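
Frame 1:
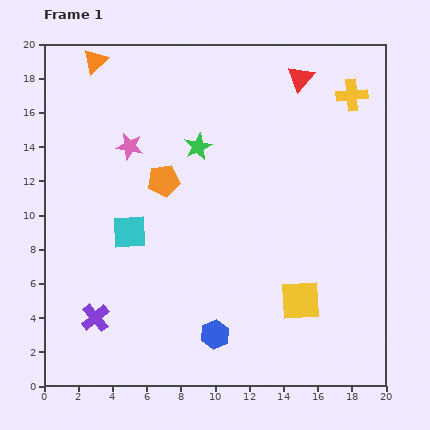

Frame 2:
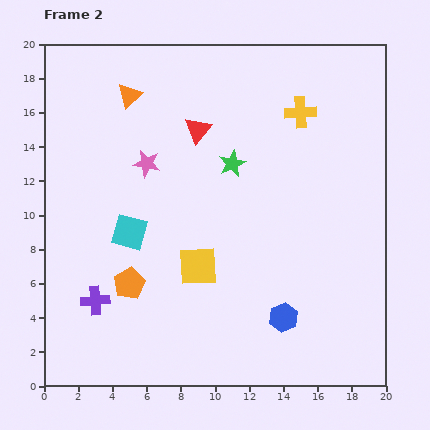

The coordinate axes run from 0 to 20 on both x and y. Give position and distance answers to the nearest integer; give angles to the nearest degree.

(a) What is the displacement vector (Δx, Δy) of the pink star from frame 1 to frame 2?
(1, -1)

The pink star was at (5, 14) in frame 1 and (6, 13) in frame 2.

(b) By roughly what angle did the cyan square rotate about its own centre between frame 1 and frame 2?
19° clockwise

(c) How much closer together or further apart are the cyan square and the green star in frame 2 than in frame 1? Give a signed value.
+1

Distance in frame 1: 6. Distance in frame 2: 7.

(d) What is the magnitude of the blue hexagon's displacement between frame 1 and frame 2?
4

The blue hexagon moved from (10, 3) to (14, 4), a distance of √(4² + 1²) ≈ 4.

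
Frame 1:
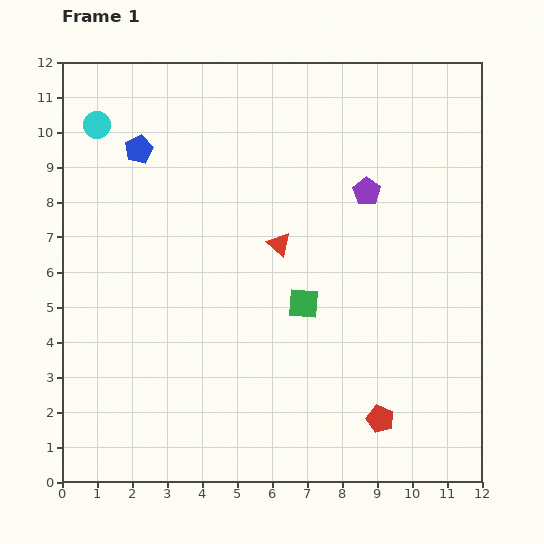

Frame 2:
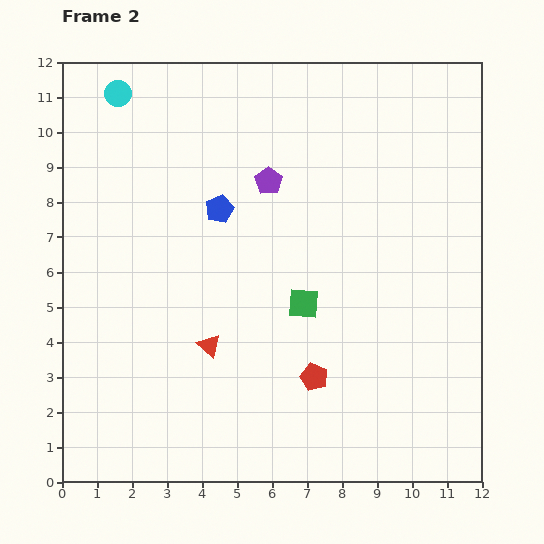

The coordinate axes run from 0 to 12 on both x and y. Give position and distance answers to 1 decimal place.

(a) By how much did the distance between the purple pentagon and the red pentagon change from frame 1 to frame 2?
-0.8

Distance in frame 1: 6.5. Distance in frame 2: 5.7.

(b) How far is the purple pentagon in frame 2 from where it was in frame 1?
2.8

The purple pentagon moved from (8.7, 8.3) to (5.9, 8.6), a distance of √(2.8² + 0.3²) ≈ 2.8.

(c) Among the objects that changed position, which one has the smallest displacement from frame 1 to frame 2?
the cyan circle

(moved 1.1)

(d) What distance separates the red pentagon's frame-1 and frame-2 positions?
2.2

The red pentagon moved from (9.1, 1.8) to (7.2, 3.0), a distance of √(1.9² + 1.2²) ≈ 2.2.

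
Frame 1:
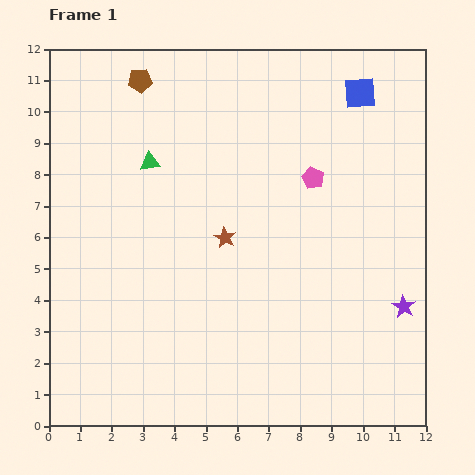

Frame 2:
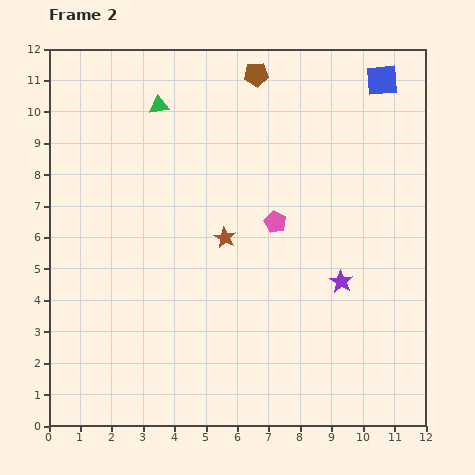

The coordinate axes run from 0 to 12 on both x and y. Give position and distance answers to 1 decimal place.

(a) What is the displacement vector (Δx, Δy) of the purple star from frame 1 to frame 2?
(-2.0, 0.8)

The purple star was at (11.3, 3.8) in frame 1 and (9.3, 4.6) in frame 2.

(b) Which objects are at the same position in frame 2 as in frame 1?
the brown star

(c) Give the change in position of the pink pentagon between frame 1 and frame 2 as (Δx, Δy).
(-1.2, -1.4)

The pink pentagon was at (8.4, 7.9) in frame 1 and (7.2, 6.5) in frame 2.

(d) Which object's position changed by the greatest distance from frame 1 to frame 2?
the brown pentagon

(moved 3.7; next 2.2)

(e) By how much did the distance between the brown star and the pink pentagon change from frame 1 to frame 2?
-1.7

Distance in frame 1: 3.4. Distance in frame 2: 1.7.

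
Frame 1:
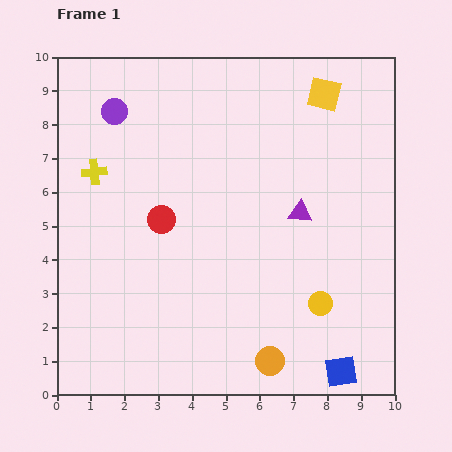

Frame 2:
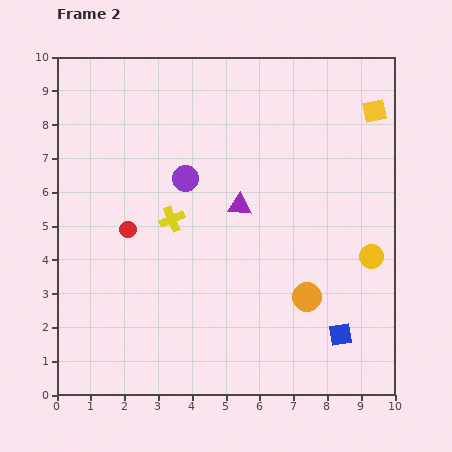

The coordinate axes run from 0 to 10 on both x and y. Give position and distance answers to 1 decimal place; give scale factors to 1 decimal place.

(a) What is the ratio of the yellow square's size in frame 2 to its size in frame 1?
0.7×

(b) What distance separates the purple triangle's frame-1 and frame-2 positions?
1.8

The purple triangle moved from (7.2, 5.4) to (5.4, 5.6), a distance of √(1.8² + 0.2²) ≈ 1.8.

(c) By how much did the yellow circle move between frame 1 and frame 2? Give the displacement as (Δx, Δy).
(1.5, 1.4)

The yellow circle was at (7.8, 2.7) in frame 1 and (9.3, 4.1) in frame 2.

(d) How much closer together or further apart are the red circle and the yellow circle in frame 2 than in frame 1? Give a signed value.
+1.9

Distance in frame 1: 5.3. Distance in frame 2: 7.2.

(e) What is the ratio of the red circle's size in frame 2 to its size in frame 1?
0.6×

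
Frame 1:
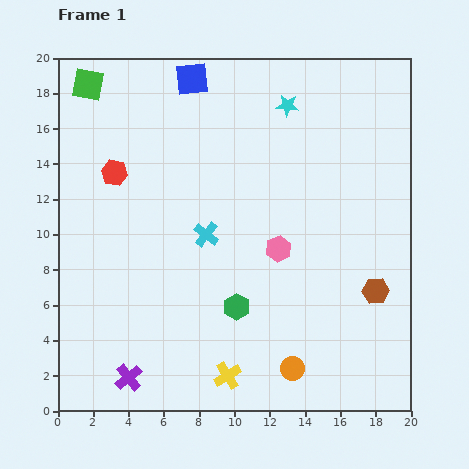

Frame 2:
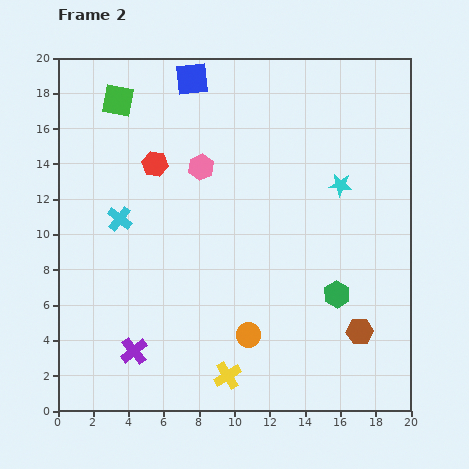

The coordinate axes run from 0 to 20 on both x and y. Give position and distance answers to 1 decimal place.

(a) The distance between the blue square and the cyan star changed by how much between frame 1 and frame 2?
+4.7

Distance in frame 1: 5.6. Distance in frame 2: 10.3.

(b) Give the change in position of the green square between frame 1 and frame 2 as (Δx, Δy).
(1.7, -0.9)

The green square was at (1.7, 18.5) in frame 1 and (3.4, 17.6) in frame 2.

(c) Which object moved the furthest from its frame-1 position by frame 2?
the pink hexagon

(moved 6.4; next 5.7)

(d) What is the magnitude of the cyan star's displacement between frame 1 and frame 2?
5.4

The cyan star moved from (13.0, 17.3) to (16.0, 12.8), a distance of √(3.0² + 4.5²) ≈ 5.4.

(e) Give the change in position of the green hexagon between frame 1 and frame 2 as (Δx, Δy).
(5.7, 0.7)

The green hexagon was at (10.1, 5.9) in frame 1 and (15.8, 6.6) in frame 2.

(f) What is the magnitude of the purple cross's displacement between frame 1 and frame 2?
1.5

The purple cross moved from (4.0, 1.9) to (4.3, 3.4), a distance of √(0.3² + 1.5²) ≈ 1.5.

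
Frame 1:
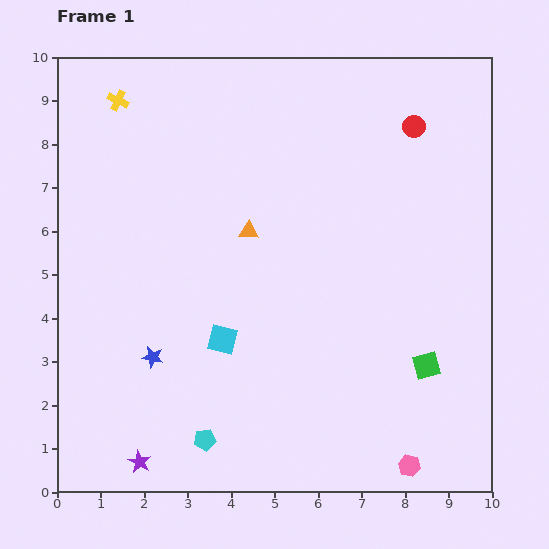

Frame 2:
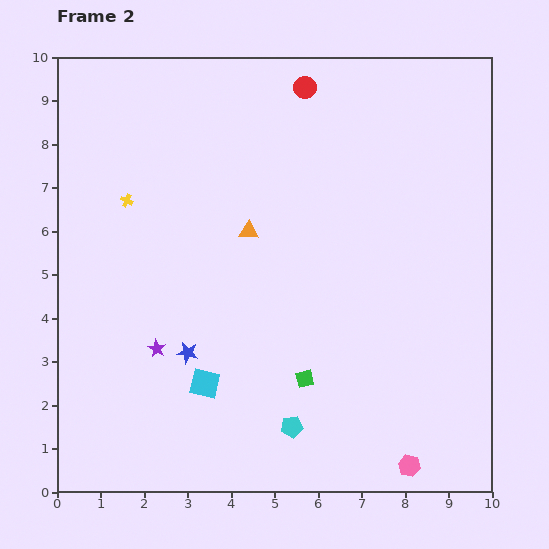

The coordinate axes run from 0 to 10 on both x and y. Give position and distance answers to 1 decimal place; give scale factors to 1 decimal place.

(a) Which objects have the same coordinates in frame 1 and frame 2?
the pink hexagon, the orange triangle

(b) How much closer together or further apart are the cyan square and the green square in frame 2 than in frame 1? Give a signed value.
-2.4

Distance in frame 1: 4.7. Distance in frame 2: 2.3.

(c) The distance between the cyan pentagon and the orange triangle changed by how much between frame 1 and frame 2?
-0.3

Distance in frame 1: 4.9. Distance in frame 2: 4.6.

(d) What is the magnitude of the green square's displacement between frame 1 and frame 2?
2.8

The green square moved from (8.5, 2.9) to (5.7, 2.6), a distance of √(2.8² + 0.3²) ≈ 2.8.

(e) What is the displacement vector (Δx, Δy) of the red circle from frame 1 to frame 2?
(-2.5, 0.9)

The red circle was at (8.2, 8.4) in frame 1 and (5.7, 9.3) in frame 2.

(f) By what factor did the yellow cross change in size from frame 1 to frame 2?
0.6×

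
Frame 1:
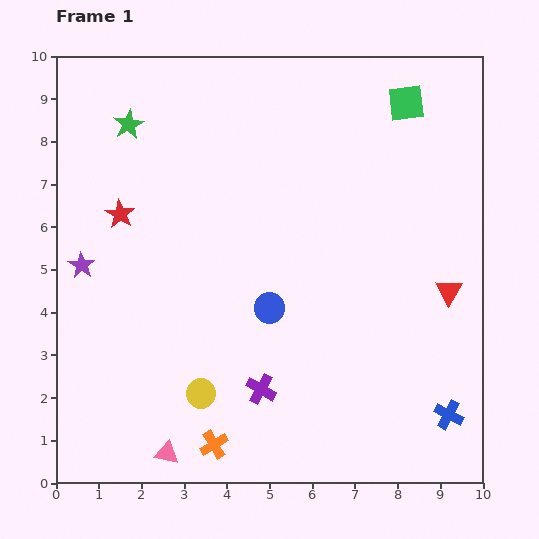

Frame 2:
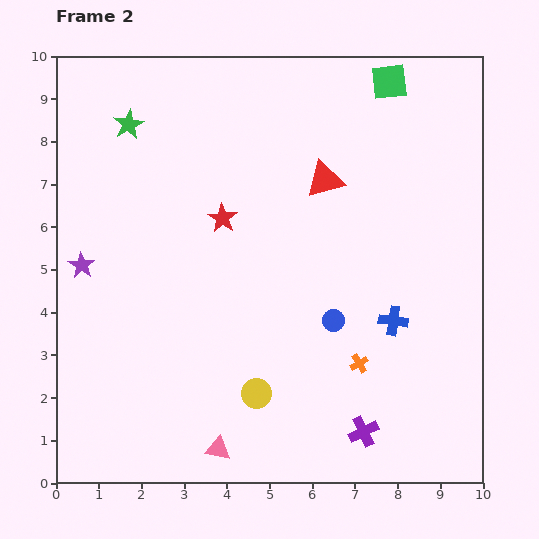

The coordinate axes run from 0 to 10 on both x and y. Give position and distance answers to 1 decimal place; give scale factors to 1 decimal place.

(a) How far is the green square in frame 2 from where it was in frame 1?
0.6

The green square moved from (8.2, 8.9) to (7.8, 9.4), a distance of √(0.4² + 0.5²) ≈ 0.6.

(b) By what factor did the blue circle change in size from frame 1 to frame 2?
0.7×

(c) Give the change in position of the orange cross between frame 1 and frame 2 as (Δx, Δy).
(3.4, 1.9)

The orange cross was at (3.7, 0.9) in frame 1 and (7.1, 2.8) in frame 2.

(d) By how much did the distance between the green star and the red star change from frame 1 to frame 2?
+1.0

Distance in frame 1: 2.1. Distance in frame 2: 3.1.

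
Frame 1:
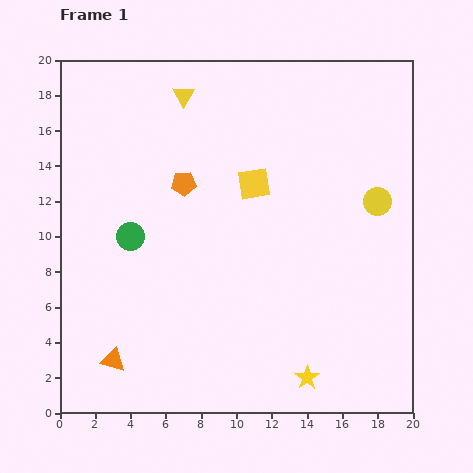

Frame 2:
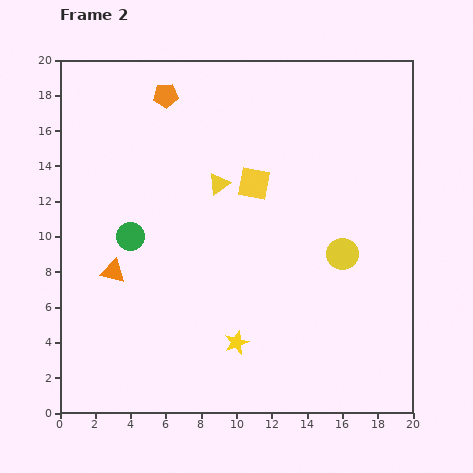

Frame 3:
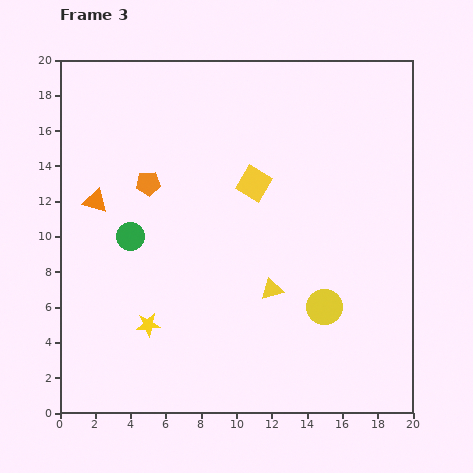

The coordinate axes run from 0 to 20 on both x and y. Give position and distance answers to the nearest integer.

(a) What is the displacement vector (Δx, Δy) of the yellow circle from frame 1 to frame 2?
(-2, -3)

The yellow circle was at (18, 12) in frame 1 and (16, 9) in frame 2.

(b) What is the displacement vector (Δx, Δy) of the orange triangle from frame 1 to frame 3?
(-1, 9)

The orange triangle was at (3, 3) in frame 1 and (2, 12) in frame 3.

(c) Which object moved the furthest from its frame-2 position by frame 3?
the yellow triangle

(moved 7; next 5)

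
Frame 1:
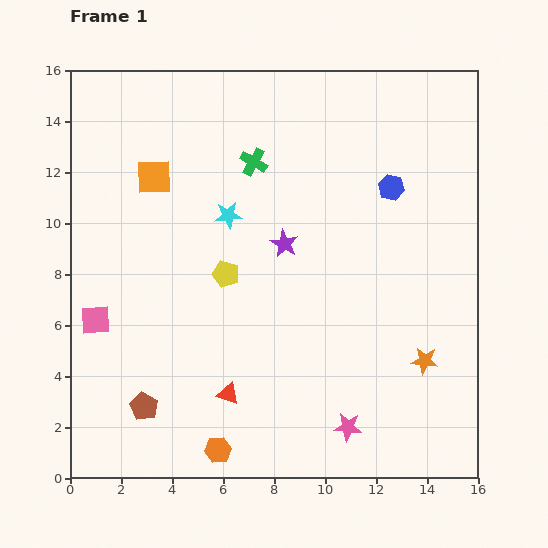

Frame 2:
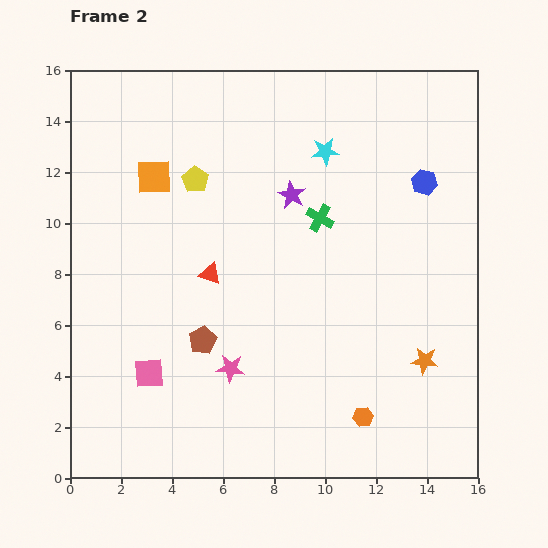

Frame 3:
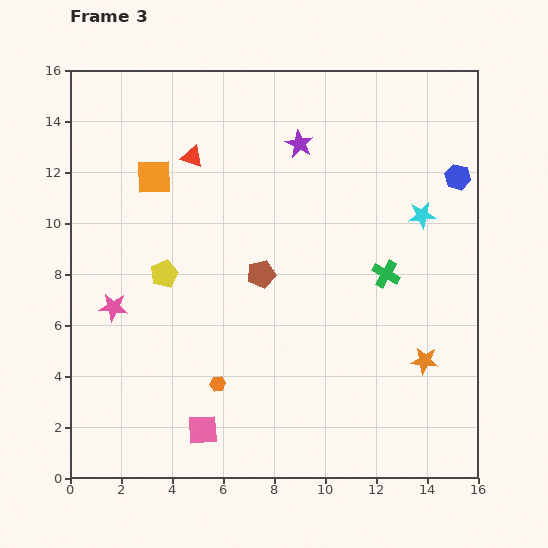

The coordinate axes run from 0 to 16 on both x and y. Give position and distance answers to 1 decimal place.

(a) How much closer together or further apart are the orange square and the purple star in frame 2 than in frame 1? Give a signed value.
-0.3

Distance in frame 1: 5.7. Distance in frame 2: 5.4.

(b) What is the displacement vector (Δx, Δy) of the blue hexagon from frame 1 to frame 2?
(1.3, 0.2)

The blue hexagon was at (12.6, 11.4) in frame 1 and (13.9, 11.6) in frame 2.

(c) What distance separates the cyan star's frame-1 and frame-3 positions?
7.6

The cyan star moved from (6.2, 10.3) to (13.8, 10.3), a distance of √(7.6² + 0.0²) ≈ 7.6.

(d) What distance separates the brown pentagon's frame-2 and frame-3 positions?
3.5

The brown pentagon moved from (5.2, 5.4) to (7.5, 8.0), a distance of √(2.3² + 2.6²) ≈ 3.5.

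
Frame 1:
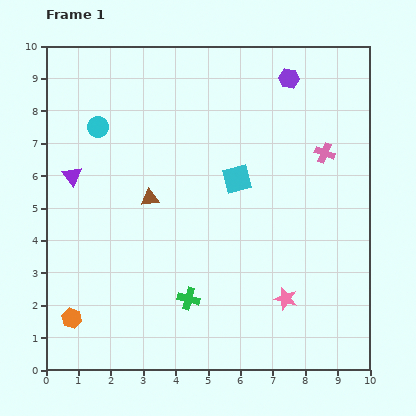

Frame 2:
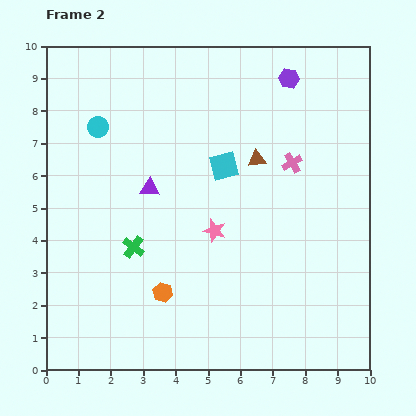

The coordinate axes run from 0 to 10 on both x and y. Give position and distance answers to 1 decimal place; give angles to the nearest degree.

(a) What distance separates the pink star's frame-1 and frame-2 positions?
3.0

The pink star moved from (7.4, 2.2) to (5.2, 4.3), a distance of √(2.2² + 2.1²) ≈ 3.0.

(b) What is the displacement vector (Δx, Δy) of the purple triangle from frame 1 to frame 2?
(2.4, -0.4)

The purple triangle was at (0.8, 6.0) in frame 1 and (3.2, 5.6) in frame 2.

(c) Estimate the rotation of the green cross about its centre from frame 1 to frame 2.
22° clockwise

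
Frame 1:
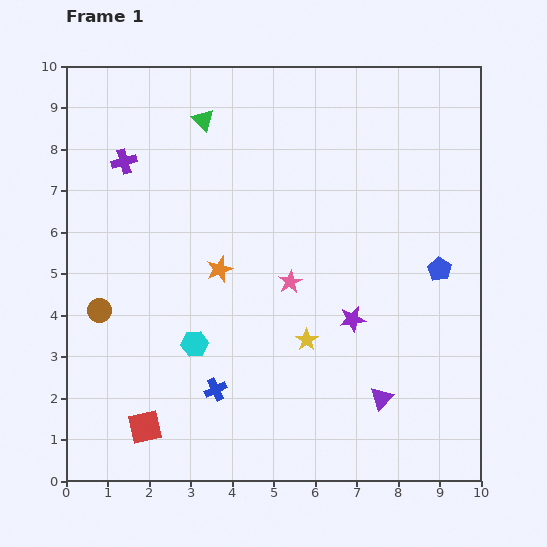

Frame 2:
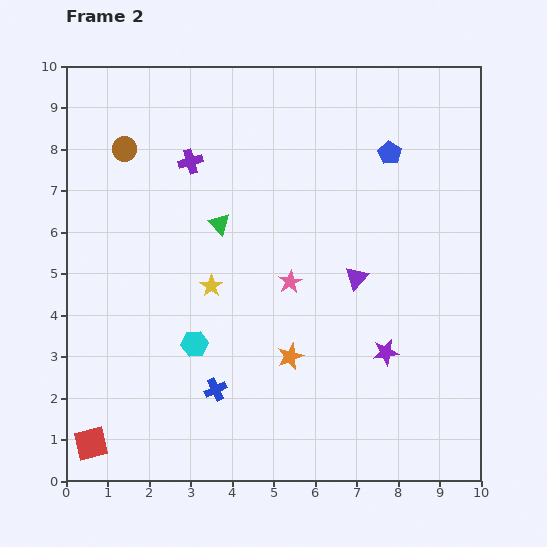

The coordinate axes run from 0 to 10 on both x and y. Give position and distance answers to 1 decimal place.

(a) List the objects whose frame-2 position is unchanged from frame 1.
the cyan hexagon, the pink star, the blue cross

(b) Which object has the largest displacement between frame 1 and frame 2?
the brown circle

(moved 3.9; next 3.0)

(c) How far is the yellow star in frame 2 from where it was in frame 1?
2.6

The yellow star moved from (5.8, 3.4) to (3.5, 4.7), a distance of √(2.3² + 1.3²) ≈ 2.6.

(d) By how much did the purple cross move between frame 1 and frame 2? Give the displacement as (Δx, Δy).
(1.6, 0.0)

The purple cross was at (1.4, 7.7) in frame 1 and (3.0, 7.7) in frame 2.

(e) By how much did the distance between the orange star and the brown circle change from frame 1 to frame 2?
+3.3

Distance in frame 1: 3.1. Distance in frame 2: 6.4.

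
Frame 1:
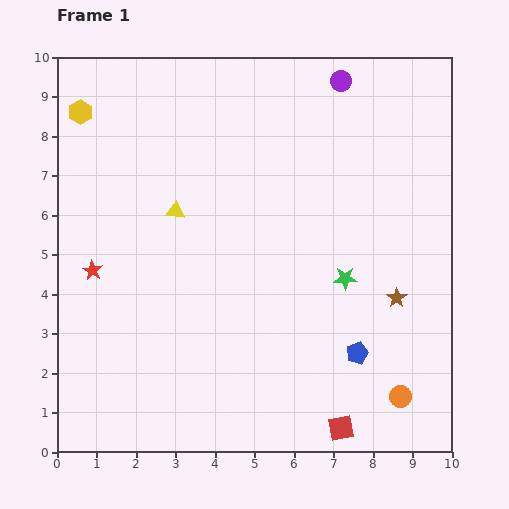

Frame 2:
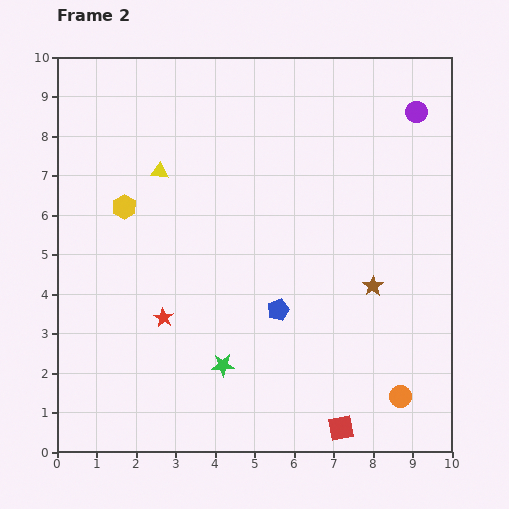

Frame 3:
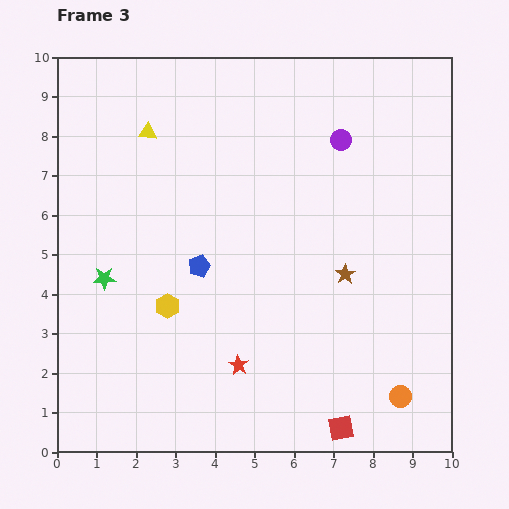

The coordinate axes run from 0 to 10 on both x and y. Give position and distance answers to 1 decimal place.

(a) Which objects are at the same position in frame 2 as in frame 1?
the orange circle, the red square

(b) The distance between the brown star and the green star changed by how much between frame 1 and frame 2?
+2.9

Distance in frame 1: 1.4. Distance in frame 2: 4.3.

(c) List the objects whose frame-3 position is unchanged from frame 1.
the orange circle, the red square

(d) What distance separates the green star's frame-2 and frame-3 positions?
3.7

The green star moved from (4.2, 2.2) to (1.2, 4.4), a distance of √(3.0² + 2.2²) ≈ 3.7.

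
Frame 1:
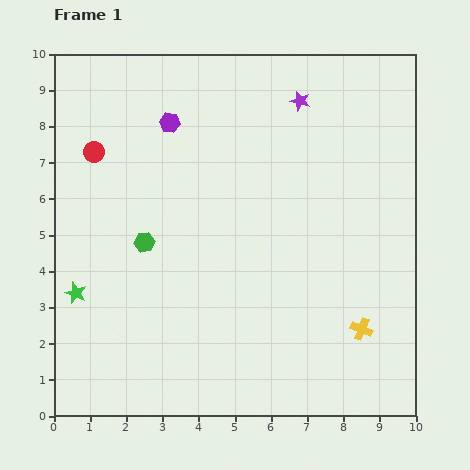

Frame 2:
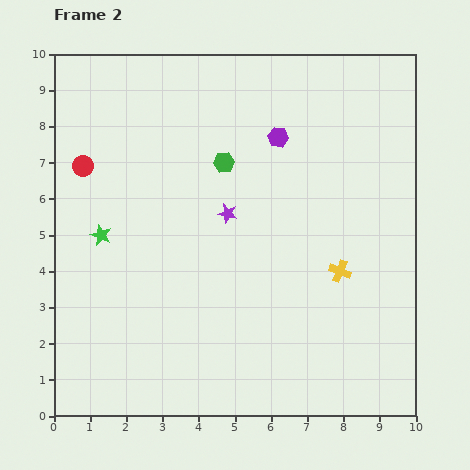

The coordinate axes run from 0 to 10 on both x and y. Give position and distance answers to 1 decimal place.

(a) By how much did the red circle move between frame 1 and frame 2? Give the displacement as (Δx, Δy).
(-0.3, -0.4)

The red circle was at (1.1, 7.3) in frame 1 and (0.8, 6.9) in frame 2.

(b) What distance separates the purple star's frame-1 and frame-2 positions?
3.7

The purple star moved from (6.8, 8.7) to (4.8, 5.6), a distance of √(2.0² + 3.1²) ≈ 3.7.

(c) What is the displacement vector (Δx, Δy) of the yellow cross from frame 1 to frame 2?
(-0.6, 1.6)

The yellow cross was at (8.5, 2.4) in frame 1 and (7.9, 4.0) in frame 2.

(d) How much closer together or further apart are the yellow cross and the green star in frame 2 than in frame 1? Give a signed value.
-1.3

Distance in frame 1: 8.0. Distance in frame 2: 6.7.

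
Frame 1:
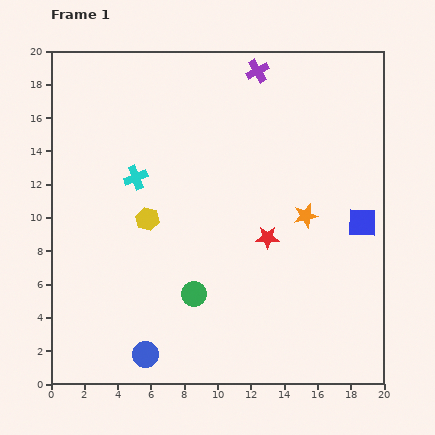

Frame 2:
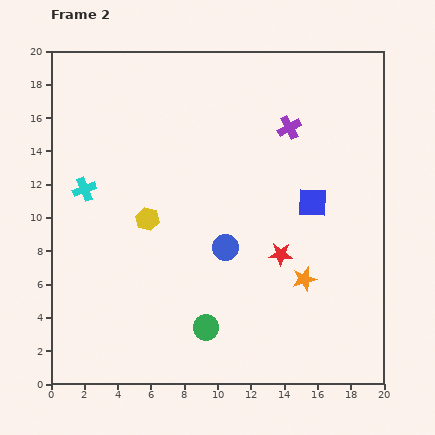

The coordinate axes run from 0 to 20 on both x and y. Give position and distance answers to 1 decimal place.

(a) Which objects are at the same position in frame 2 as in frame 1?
the yellow hexagon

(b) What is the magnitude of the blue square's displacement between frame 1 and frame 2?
3.2

The blue square moved from (18.7, 9.7) to (15.7, 10.9), a distance of √(3.0² + 1.2²) ≈ 3.2.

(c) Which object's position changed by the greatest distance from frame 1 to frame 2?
the blue circle

(moved 8.0; next 3.9)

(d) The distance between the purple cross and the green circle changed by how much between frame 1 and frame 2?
-0.9

Distance in frame 1: 13.9. Distance in frame 2: 13.0.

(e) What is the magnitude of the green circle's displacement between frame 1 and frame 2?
2.1

The green circle moved from (8.6, 5.4) to (9.3, 3.4), a distance of √(0.7² + 2.0²) ≈ 2.1.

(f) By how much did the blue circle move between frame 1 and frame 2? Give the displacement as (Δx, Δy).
(4.8, 6.4)

The blue circle was at (5.7, 1.8) in frame 1 and (10.5, 8.2) in frame 2.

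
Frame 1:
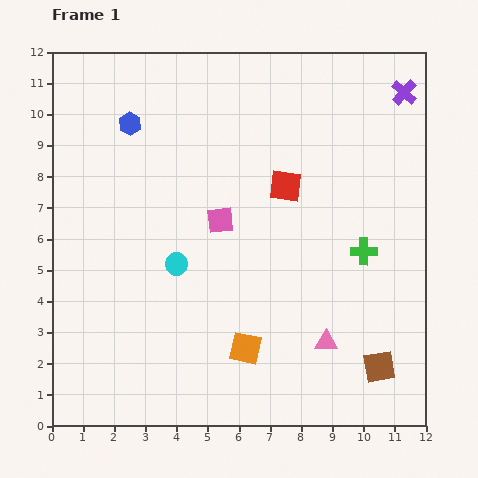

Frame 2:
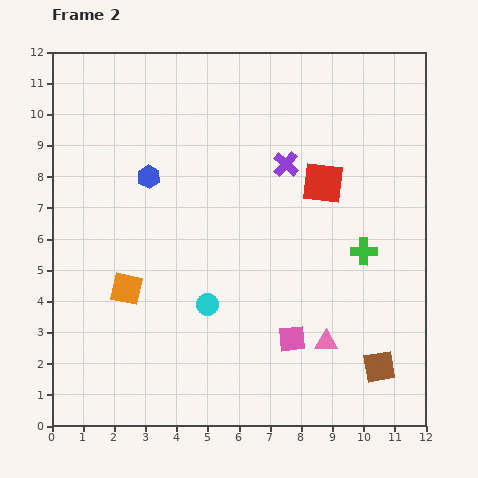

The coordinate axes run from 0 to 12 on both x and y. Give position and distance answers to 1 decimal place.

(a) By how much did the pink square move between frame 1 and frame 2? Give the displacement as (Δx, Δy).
(2.3, -3.8)

The pink square was at (5.4, 6.6) in frame 1 and (7.7, 2.8) in frame 2.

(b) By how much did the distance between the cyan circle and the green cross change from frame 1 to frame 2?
-0.7

Distance in frame 1: 6.0. Distance in frame 2: 5.3.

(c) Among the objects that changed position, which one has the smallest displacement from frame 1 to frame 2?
the red square

(moved 1.2)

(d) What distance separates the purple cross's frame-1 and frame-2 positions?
4.4

The purple cross moved from (11.3, 10.7) to (7.5, 8.4), a distance of √(3.8² + 2.3²) ≈ 4.4.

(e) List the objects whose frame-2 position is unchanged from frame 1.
the brown square, the green cross, the pink triangle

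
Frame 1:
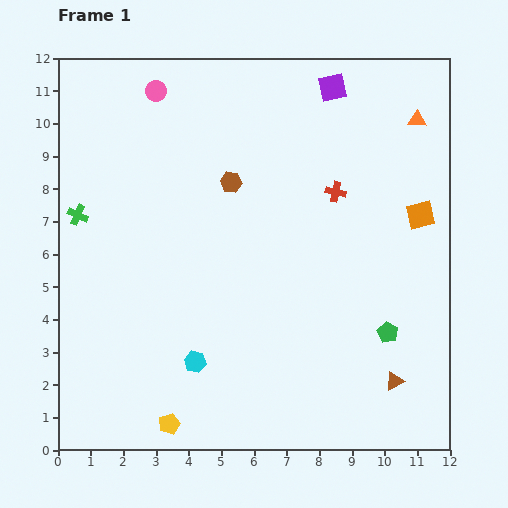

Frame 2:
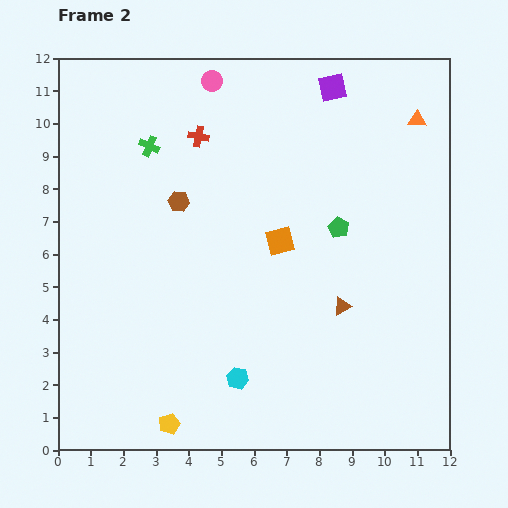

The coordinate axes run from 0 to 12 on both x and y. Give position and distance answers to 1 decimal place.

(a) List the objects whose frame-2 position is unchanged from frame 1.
the orange triangle, the purple square, the yellow pentagon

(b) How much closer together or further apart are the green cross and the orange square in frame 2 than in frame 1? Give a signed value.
-5.6

Distance in frame 1: 10.5. Distance in frame 2: 4.9.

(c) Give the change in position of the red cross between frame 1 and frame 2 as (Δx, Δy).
(-4.2, 1.7)

The red cross was at (8.5, 7.9) in frame 1 and (4.3, 9.6) in frame 2.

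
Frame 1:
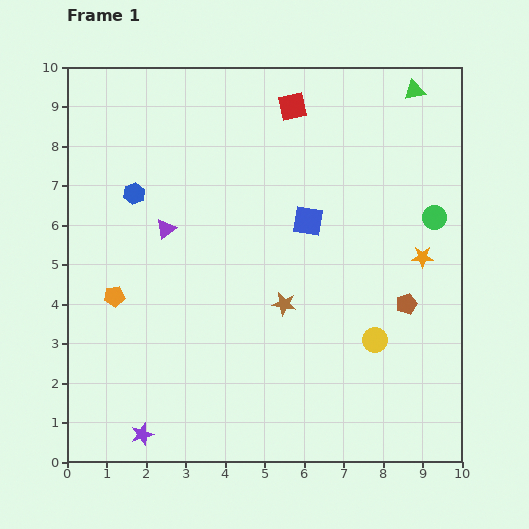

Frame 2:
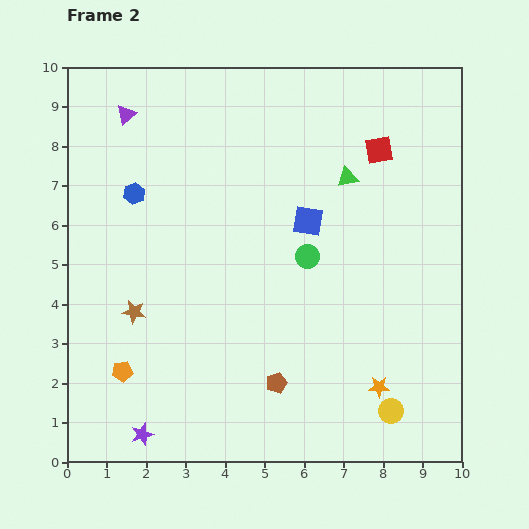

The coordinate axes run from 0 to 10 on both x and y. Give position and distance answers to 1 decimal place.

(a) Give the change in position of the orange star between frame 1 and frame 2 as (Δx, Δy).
(-1.1, -3.3)

The orange star was at (9.0, 5.2) in frame 1 and (7.9, 1.9) in frame 2.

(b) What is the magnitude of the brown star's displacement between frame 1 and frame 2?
3.8

The brown star moved from (5.5, 4.0) to (1.7, 3.8), a distance of √(3.8² + 0.2²) ≈ 3.8.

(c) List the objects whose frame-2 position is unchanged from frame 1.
the blue square, the blue hexagon, the purple star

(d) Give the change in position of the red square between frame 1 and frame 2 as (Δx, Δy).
(2.2, -1.1)

The red square was at (5.7, 9.0) in frame 1 and (7.9, 7.9) in frame 2.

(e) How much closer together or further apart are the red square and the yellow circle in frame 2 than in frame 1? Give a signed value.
+0.3

Distance in frame 1: 6.3. Distance in frame 2: 6.6.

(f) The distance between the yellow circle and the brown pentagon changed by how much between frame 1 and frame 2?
+1.8

Distance in frame 1: 1.2. Distance in frame 2: 3.0.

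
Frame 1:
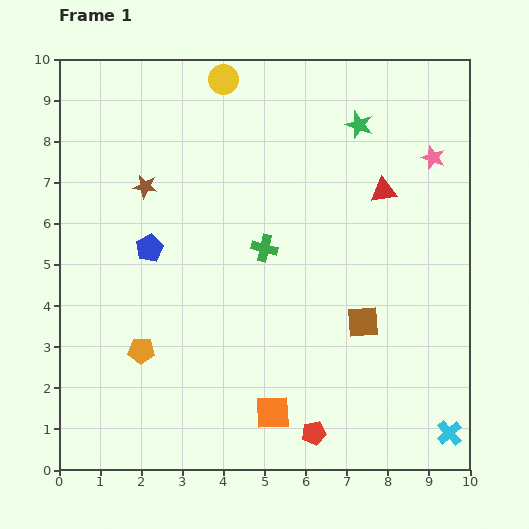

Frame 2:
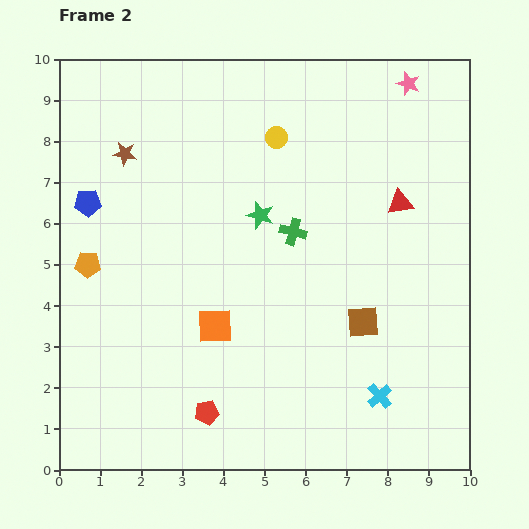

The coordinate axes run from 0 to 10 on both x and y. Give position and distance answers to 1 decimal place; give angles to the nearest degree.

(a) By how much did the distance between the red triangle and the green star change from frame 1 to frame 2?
+1.7

Distance in frame 1: 1.7. Distance in frame 2: 3.4.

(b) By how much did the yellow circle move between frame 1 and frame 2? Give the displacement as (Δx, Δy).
(1.3, -1.4)

The yellow circle was at (4.0, 9.5) in frame 1 and (5.3, 8.1) in frame 2.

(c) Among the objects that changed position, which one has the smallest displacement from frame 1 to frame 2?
the red triangle

(moved 0.5)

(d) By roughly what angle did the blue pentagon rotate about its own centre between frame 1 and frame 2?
24° clockwise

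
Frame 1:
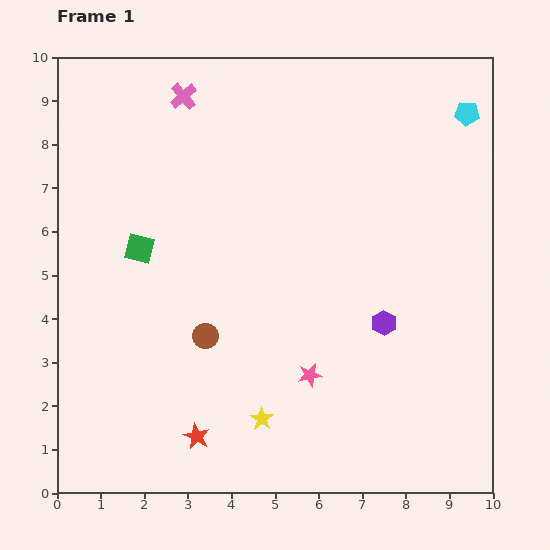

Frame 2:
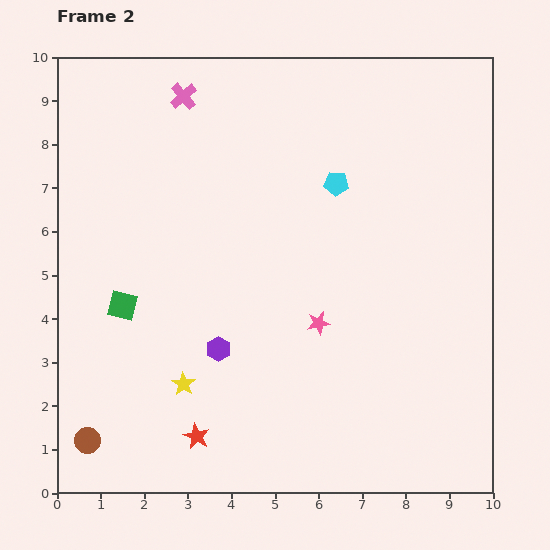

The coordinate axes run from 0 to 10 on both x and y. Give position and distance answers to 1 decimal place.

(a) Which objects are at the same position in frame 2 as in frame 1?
the pink cross, the red star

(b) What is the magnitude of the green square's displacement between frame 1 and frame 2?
1.4

The green square moved from (1.9, 5.6) to (1.5, 4.3), a distance of √(0.4² + 1.3²) ≈ 1.4.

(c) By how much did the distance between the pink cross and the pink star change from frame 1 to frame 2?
-0.9

Distance in frame 1: 7.0. Distance in frame 2: 6.1.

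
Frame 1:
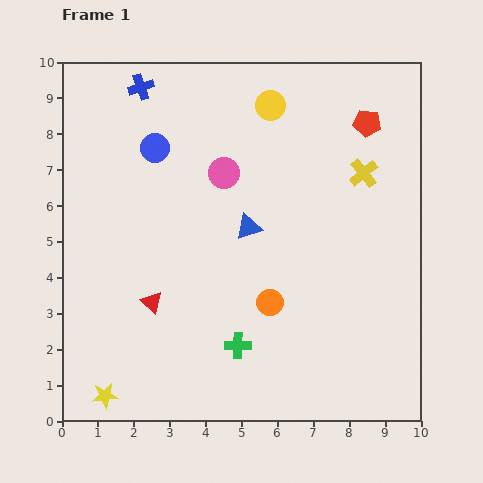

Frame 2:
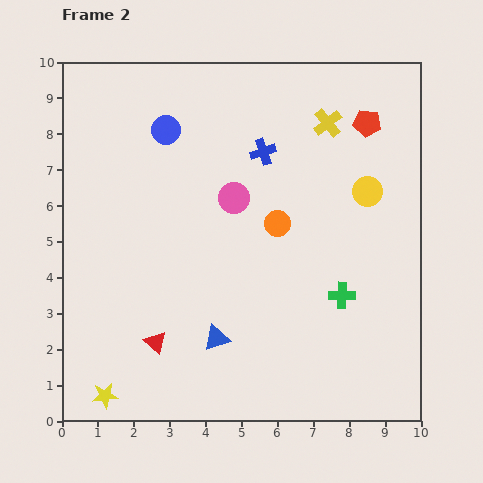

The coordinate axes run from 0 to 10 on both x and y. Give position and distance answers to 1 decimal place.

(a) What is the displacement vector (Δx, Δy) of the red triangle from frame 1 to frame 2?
(0.1, -1.1)

The red triangle was at (2.5, 3.3) in frame 1 and (2.6, 2.2) in frame 2.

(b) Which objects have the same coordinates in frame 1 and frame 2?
the yellow star, the red pentagon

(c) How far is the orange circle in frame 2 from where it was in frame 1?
2.2

The orange circle moved from (5.8, 3.3) to (6.0, 5.5), a distance of √(0.2² + 2.2²) ≈ 2.2.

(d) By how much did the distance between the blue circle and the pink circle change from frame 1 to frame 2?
+0.7

Distance in frame 1: 2.0. Distance in frame 2: 2.7.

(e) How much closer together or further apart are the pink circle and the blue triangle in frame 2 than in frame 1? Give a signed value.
+2.2

Distance in frame 1: 1.7. Distance in frame 2: 3.9.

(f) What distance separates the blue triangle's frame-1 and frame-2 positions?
3.2

The blue triangle moved from (5.2, 5.4) to (4.3, 2.3), a distance of √(0.9² + 3.1²) ≈ 3.2.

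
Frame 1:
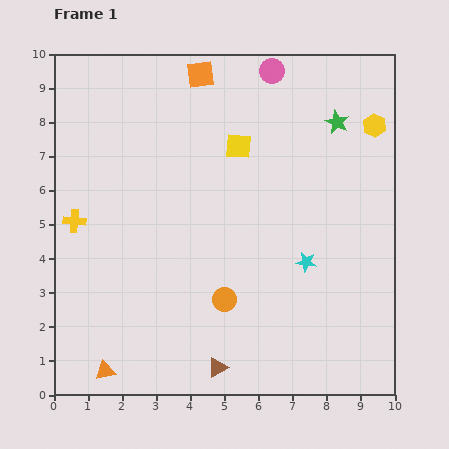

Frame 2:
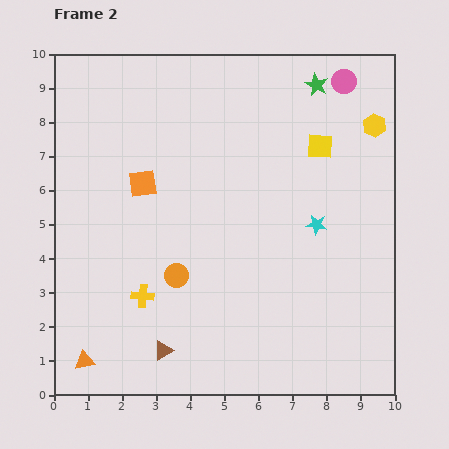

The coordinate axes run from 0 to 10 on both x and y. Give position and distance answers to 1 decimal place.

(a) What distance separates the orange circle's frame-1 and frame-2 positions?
1.6

The orange circle moved from (5.0, 2.8) to (3.6, 3.5), a distance of √(1.4² + 0.7²) ≈ 1.6.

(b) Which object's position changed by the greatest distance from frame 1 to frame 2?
the orange square

(moved 3.6; next 3.0)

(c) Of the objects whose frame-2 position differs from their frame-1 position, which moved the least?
the orange triangle

(moved 0.7)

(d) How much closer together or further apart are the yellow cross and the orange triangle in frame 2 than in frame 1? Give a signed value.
-2.0

Distance in frame 1: 4.5. Distance in frame 2: 2.5.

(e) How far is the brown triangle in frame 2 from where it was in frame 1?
1.7

The brown triangle moved from (4.8, 0.8) to (3.2, 1.3), a distance of √(1.6² + 0.5²) ≈ 1.7.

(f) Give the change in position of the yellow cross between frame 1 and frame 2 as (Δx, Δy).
(2.0, -2.2)

The yellow cross was at (0.6, 5.1) in frame 1 and (2.6, 2.9) in frame 2.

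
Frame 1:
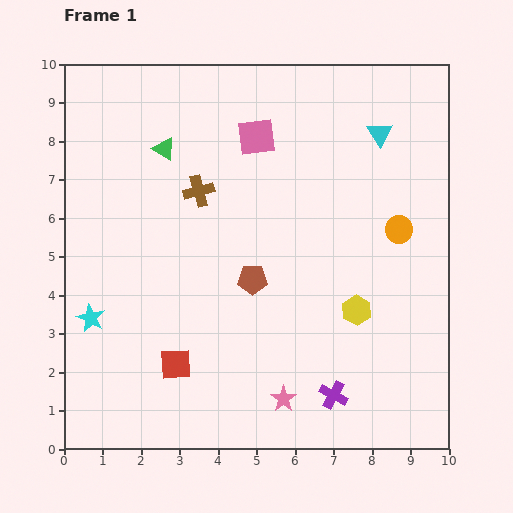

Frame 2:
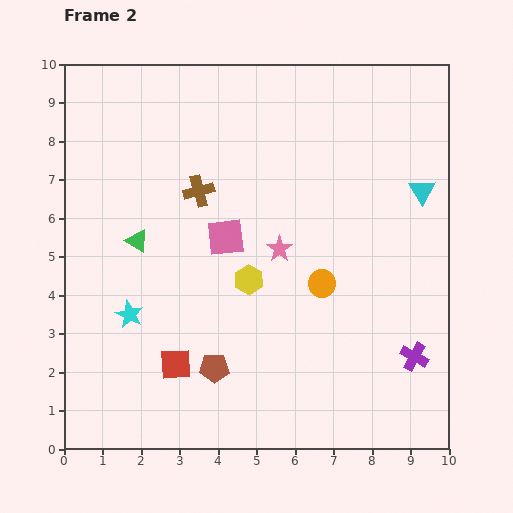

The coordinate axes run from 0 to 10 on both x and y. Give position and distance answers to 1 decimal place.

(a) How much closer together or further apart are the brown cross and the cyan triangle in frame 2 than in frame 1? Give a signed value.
+0.9

Distance in frame 1: 4.9. Distance in frame 2: 5.8.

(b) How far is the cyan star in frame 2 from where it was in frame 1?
1.0

The cyan star moved from (0.7, 3.4) to (1.7, 3.5), a distance of √(1.0² + 0.1²) ≈ 1.0.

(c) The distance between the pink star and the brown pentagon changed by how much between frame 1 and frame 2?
+0.3

Distance in frame 1: 3.2. Distance in frame 2: 3.5.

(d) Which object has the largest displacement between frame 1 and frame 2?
the pink star

(moved 3.9; next 2.9)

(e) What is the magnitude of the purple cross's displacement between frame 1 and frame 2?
2.3

The purple cross moved from (7.0, 1.4) to (9.1, 2.4), a distance of √(2.1² + 1.0²) ≈ 2.3.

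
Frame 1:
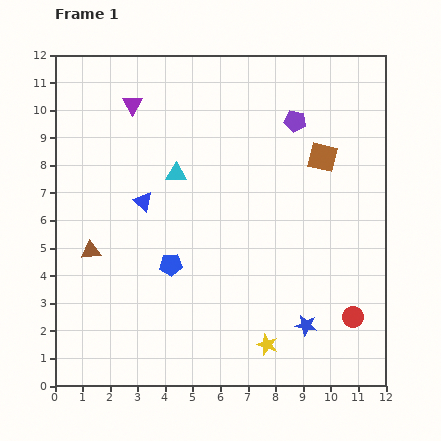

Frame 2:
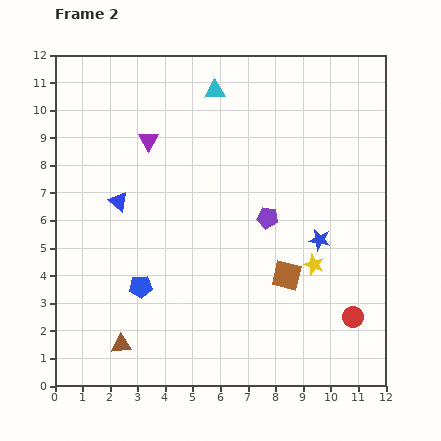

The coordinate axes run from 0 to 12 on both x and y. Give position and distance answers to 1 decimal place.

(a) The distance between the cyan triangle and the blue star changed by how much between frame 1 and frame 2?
-0.6

Distance in frame 1: 7.2. Distance in frame 2: 6.6.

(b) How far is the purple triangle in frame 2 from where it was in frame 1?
1.4

The purple triangle moved from (2.8, 10.2) to (3.4, 8.9), a distance of √(0.6² + 1.3²) ≈ 1.4.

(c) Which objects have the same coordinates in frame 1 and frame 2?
the red circle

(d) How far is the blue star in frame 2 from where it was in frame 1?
3.1

The blue star moved from (9.1, 2.2) to (9.6, 5.3), a distance of √(0.5² + 3.1²) ≈ 3.1.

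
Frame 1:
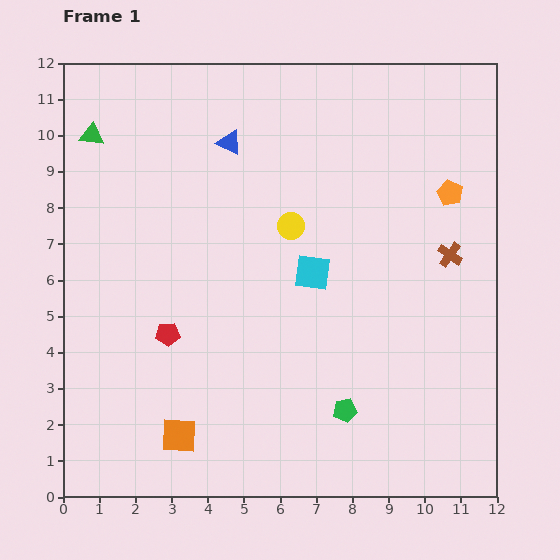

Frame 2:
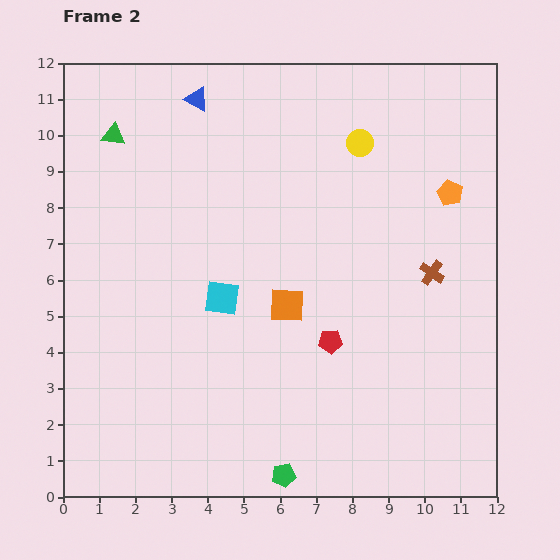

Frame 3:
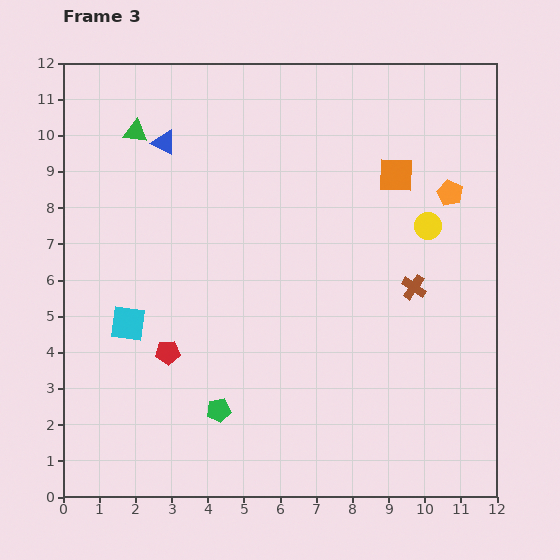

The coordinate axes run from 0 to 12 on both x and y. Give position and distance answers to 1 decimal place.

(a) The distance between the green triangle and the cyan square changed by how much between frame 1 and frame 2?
-1.8

Distance in frame 1: 7.2. Distance in frame 2: 5.4.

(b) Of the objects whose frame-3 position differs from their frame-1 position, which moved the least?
the red pentagon

(moved 0.5)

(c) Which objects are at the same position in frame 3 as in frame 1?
the orange pentagon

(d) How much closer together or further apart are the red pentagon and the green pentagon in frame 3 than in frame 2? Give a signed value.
-1.8

Distance in frame 2: 3.9. Distance in frame 3: 2.1.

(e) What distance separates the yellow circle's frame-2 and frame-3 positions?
3.0

The yellow circle moved from (8.2, 9.8) to (10.1, 7.5), a distance of √(1.9² + 2.3²) ≈ 3.0.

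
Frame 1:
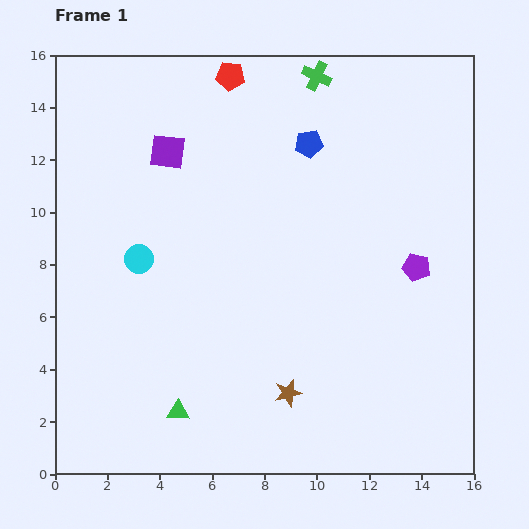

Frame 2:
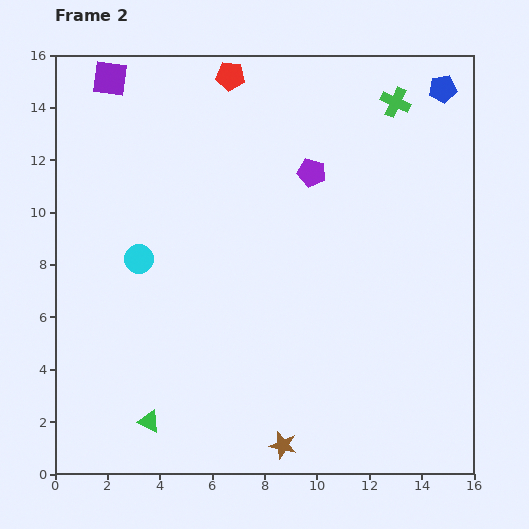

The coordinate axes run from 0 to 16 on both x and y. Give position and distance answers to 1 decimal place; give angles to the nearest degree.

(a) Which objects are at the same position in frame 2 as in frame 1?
the cyan circle, the red pentagon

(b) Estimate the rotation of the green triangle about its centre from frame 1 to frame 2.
24° clockwise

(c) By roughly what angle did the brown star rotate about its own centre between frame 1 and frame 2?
27° clockwise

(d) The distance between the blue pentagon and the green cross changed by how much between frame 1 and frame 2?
-0.7

Distance in frame 1: 2.6. Distance in frame 2: 1.9.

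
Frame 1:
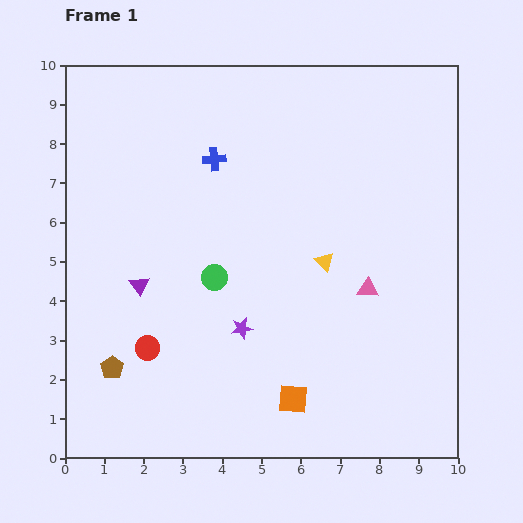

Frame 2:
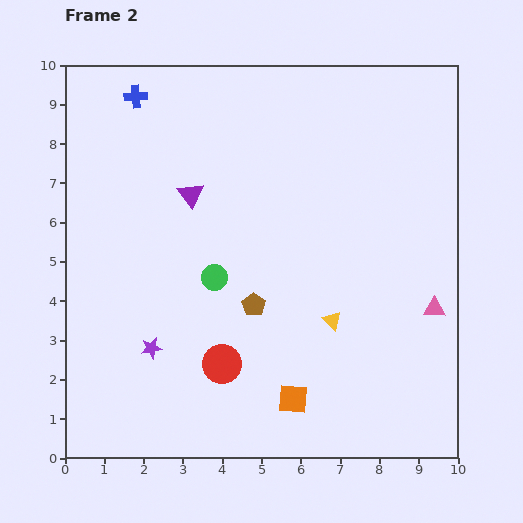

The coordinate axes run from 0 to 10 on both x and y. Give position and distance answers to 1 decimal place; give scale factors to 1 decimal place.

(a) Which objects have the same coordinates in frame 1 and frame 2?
the green circle, the orange square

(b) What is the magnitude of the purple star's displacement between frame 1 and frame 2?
2.4

The purple star moved from (4.5, 3.3) to (2.2, 2.8), a distance of √(2.3² + 0.5²) ≈ 2.4.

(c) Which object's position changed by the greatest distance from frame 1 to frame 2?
the brown pentagon

(moved 3.9; next 2.6)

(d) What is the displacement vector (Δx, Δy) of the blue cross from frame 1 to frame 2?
(-2.0, 1.6)

The blue cross was at (3.8, 7.6) in frame 1 and (1.8, 9.2) in frame 2.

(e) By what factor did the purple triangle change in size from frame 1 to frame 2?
1.3×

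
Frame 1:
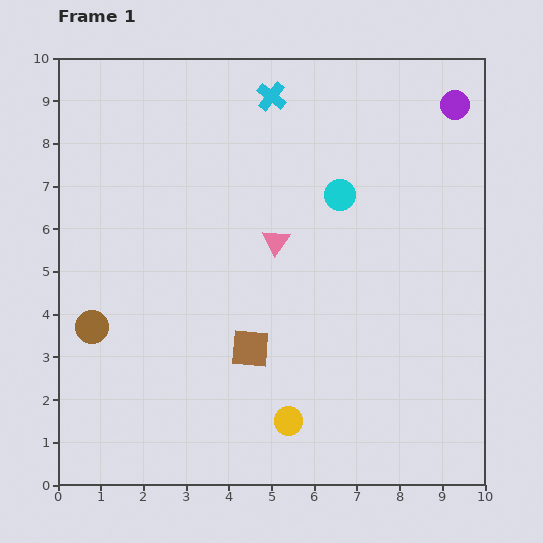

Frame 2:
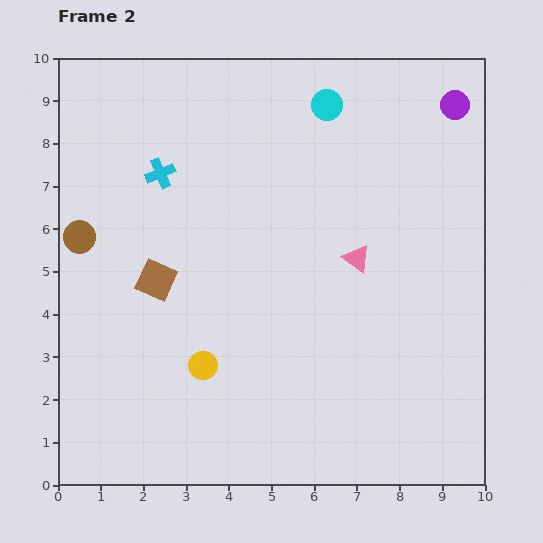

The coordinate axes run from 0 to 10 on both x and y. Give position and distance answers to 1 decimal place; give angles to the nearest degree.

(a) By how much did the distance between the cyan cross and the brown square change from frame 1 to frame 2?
-3.4

Distance in frame 1: 5.9. Distance in frame 2: 2.5.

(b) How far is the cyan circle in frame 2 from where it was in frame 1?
2.1

The cyan circle moved from (6.6, 6.8) to (6.3, 8.9), a distance of √(0.3² + 2.1²) ≈ 2.1.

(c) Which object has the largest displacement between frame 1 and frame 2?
the cyan cross

(moved 3.2; next 2.7)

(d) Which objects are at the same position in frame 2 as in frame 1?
the purple circle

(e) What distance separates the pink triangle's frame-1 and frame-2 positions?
1.9

The pink triangle moved from (5.1, 5.7) to (7.0, 5.3), a distance of √(1.9² + 0.4²) ≈ 1.9.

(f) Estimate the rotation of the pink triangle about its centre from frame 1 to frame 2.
27° counter-clockwise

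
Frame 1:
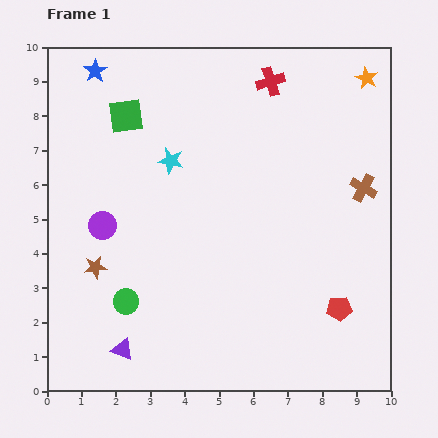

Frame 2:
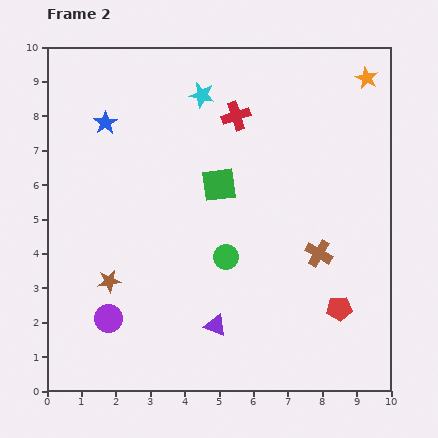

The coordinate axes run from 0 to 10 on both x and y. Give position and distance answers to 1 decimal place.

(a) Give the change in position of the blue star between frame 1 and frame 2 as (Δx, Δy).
(0.3, -1.5)

The blue star was at (1.4, 9.3) in frame 1 and (1.7, 7.8) in frame 2.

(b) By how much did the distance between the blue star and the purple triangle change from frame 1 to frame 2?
-1.4

Distance in frame 1: 8.1. Distance in frame 2: 6.7.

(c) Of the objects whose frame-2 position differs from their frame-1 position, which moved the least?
the brown star

(moved 0.6)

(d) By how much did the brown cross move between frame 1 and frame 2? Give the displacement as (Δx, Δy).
(-1.3, -1.9)

The brown cross was at (9.2, 5.9) in frame 1 and (7.9, 4.0) in frame 2.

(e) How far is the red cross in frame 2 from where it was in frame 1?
1.4

The red cross moved from (6.5, 9.0) to (5.5, 8.0), a distance of √(1.0² + 1.0²) ≈ 1.4.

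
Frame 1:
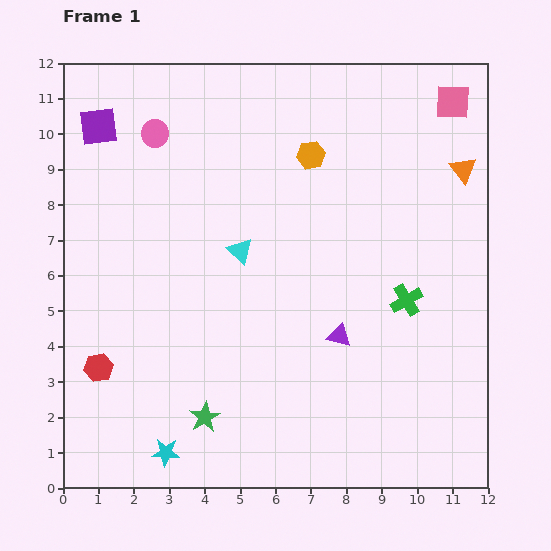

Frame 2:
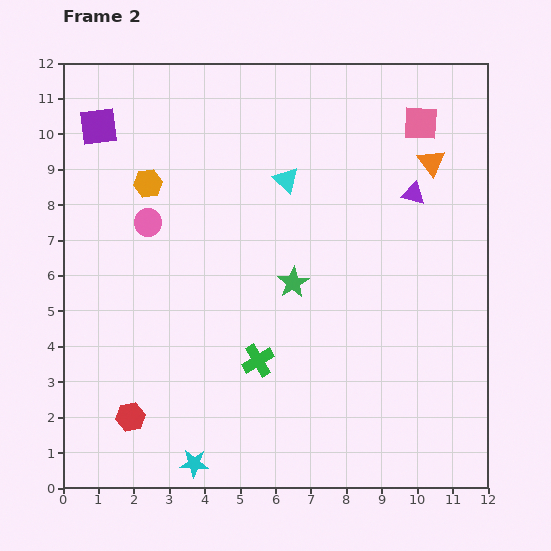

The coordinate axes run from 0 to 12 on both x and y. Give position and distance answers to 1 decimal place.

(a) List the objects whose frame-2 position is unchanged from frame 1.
the purple square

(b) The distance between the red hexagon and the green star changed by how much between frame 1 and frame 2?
+2.7

Distance in frame 1: 3.3. Distance in frame 2: 6.0.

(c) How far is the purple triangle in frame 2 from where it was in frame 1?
4.5

The purple triangle moved from (7.8, 4.3) to (9.9, 8.3), a distance of √(2.1² + 4.0²) ≈ 4.5.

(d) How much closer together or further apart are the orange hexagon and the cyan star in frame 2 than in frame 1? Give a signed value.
-1.3

Distance in frame 1: 9.3. Distance in frame 2: 8.0.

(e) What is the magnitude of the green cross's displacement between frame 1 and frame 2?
4.5

The green cross moved from (9.7, 5.3) to (5.5, 3.6), a distance of √(4.2² + 1.7²) ≈ 4.5.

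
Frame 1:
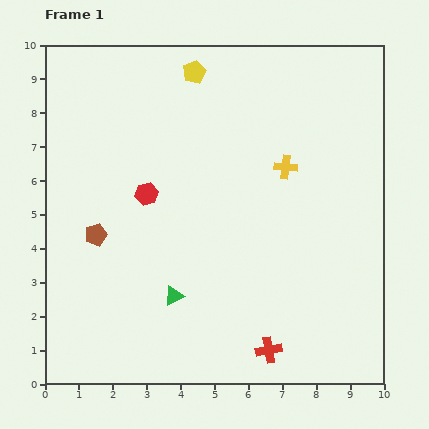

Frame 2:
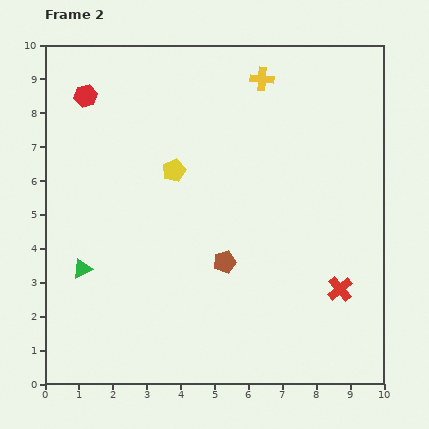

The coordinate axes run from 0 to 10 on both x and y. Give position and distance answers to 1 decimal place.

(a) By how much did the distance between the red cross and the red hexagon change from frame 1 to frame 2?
+3.6

Distance in frame 1: 5.8. Distance in frame 2: 9.4.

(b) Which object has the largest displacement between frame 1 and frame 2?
the brown pentagon

(moved 3.9; next 3.4)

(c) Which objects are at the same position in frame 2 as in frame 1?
none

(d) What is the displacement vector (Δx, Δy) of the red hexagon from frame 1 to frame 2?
(-1.8, 2.9)

The red hexagon was at (3.0, 5.6) in frame 1 and (1.2, 8.5) in frame 2.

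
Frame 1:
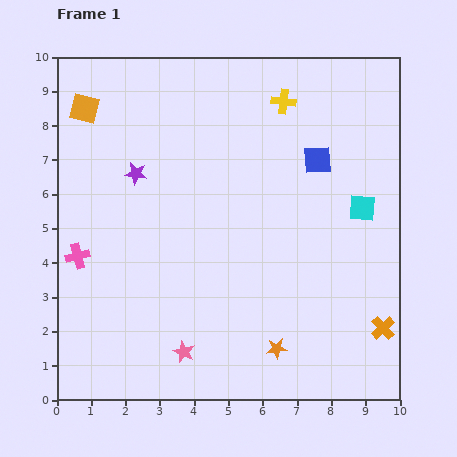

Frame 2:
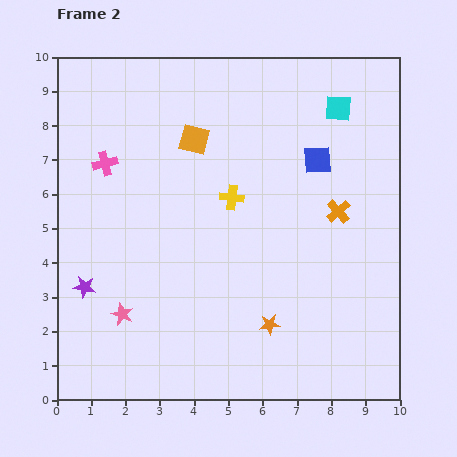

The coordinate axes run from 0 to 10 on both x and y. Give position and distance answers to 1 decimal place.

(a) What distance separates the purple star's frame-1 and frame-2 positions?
3.6

The purple star moved from (2.3, 6.6) to (0.8, 3.3), a distance of √(1.5² + 3.3²) ≈ 3.6.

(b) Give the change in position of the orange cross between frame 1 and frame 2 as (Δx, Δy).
(-1.3, 3.4)

The orange cross was at (9.5, 2.1) in frame 1 and (8.2, 5.5) in frame 2.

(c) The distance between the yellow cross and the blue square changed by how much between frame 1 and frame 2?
+0.7

Distance in frame 1: 2.0. Distance in frame 2: 2.7.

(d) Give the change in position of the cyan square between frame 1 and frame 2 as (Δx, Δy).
(-0.7, 2.9)

The cyan square was at (8.9, 5.6) in frame 1 and (8.2, 8.5) in frame 2.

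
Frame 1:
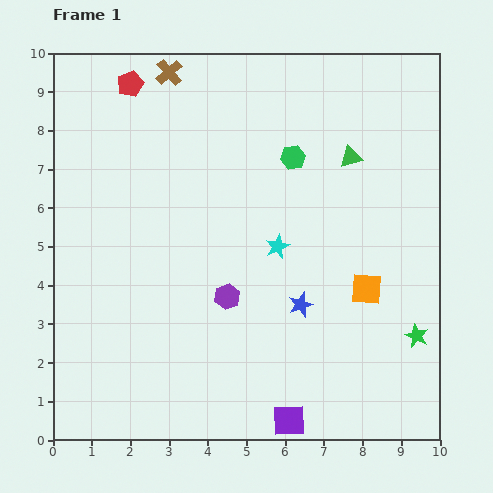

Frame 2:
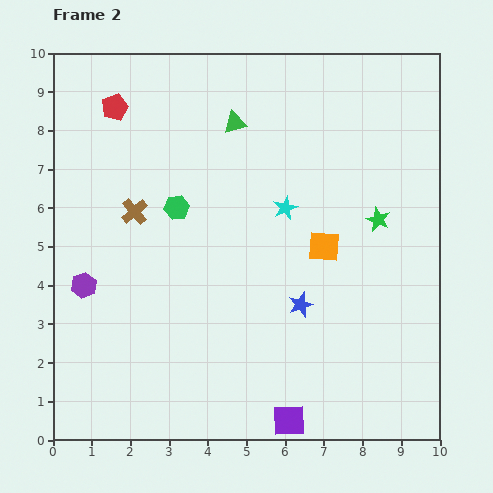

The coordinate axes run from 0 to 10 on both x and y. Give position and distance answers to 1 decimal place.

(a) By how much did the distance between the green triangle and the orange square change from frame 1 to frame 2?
+0.5

Distance in frame 1: 3.4. Distance in frame 2: 3.9.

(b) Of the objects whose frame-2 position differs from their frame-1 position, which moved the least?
the red pentagon

(moved 0.7)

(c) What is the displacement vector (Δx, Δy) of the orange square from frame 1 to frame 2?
(-1.1, 1.1)

The orange square was at (8.1, 3.9) in frame 1 and (7.0, 5.0) in frame 2.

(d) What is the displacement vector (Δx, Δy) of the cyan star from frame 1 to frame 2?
(0.2, 1.0)

The cyan star was at (5.8, 5.0) in frame 1 and (6.0, 6.0) in frame 2.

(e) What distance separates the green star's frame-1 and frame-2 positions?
3.2

The green star moved from (9.4, 2.7) to (8.4, 5.7), a distance of √(1.0² + 3.0²) ≈ 3.2.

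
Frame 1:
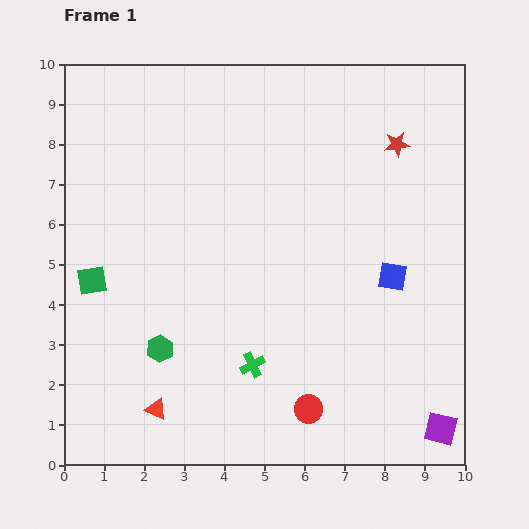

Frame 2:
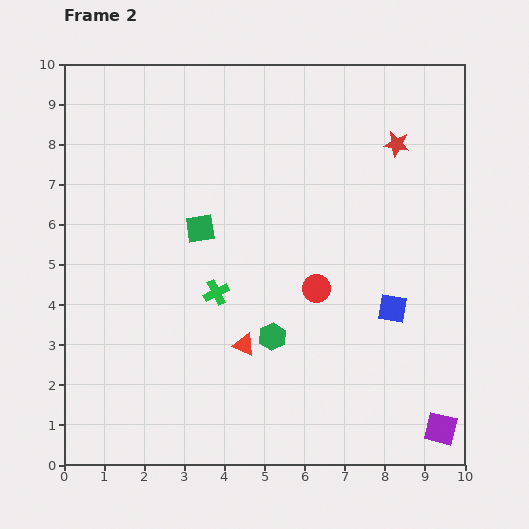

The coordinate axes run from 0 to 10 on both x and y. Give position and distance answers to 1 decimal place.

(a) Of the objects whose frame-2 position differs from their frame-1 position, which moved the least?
the blue square

(moved 0.8)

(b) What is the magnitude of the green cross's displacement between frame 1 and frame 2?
2.0

The green cross moved from (4.7, 2.5) to (3.8, 4.3), a distance of √(0.9² + 1.8²) ≈ 2.0.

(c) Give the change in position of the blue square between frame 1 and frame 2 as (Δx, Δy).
(0.0, -0.8)

The blue square was at (8.2, 4.7) in frame 1 and (8.2, 3.9) in frame 2.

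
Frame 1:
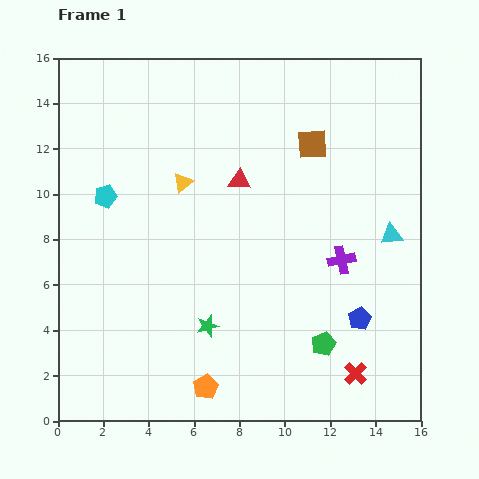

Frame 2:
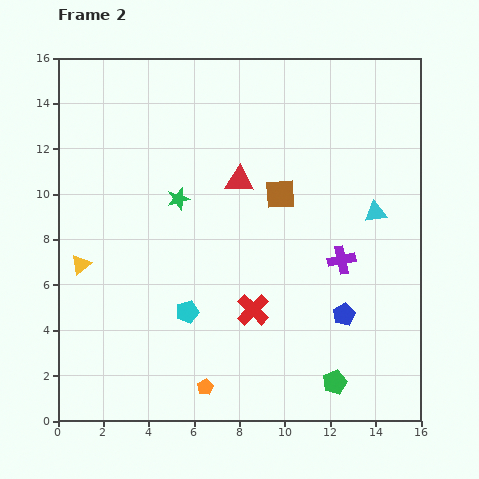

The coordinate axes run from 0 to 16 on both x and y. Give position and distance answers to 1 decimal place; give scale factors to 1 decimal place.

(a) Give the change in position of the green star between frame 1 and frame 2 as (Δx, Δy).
(-1.3, 5.6)

The green star was at (6.6, 4.2) in frame 1 and (5.3, 9.8) in frame 2.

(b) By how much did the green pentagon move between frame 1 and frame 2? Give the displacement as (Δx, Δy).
(0.5, -1.7)

The green pentagon was at (11.7, 3.4) in frame 1 and (12.2, 1.7) in frame 2.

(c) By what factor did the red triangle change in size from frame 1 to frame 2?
1.3×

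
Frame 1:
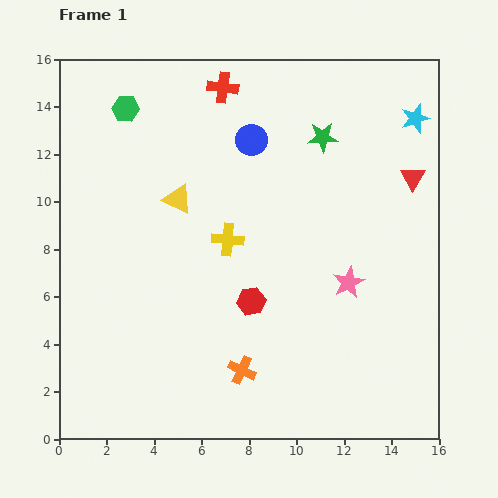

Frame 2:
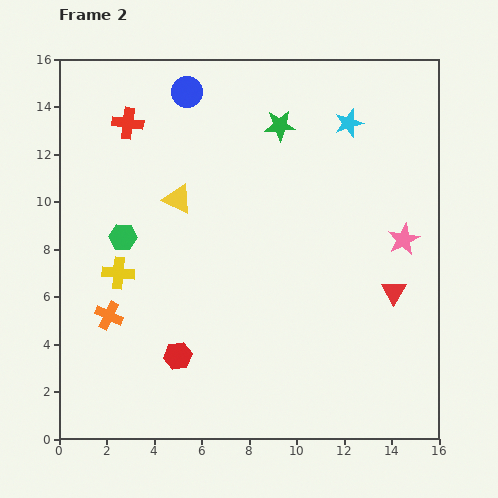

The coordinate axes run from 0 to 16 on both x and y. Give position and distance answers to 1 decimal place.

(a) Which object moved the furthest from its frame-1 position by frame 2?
the orange cross

(moved 6.1; next 5.4)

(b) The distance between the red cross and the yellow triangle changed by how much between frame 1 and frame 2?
-1.3

Distance in frame 1: 5.1. Distance in frame 2: 3.8.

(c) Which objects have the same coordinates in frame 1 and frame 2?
the yellow triangle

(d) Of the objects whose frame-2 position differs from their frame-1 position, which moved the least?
the green star

(moved 1.9)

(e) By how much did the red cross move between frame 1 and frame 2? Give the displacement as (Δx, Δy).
(-4.0, -1.5)

The red cross was at (6.9, 14.8) in frame 1 and (2.9, 13.3) in frame 2.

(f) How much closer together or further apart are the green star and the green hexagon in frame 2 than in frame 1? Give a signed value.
-0.3

Distance in frame 1: 8.4. Distance in frame 2: 8.1.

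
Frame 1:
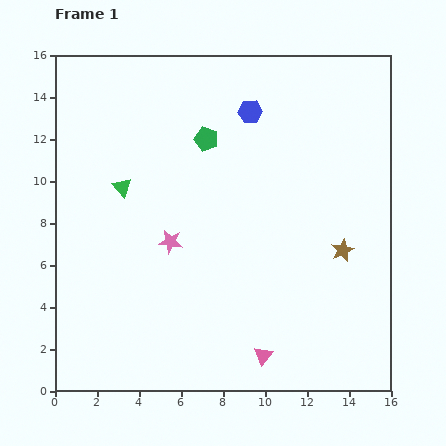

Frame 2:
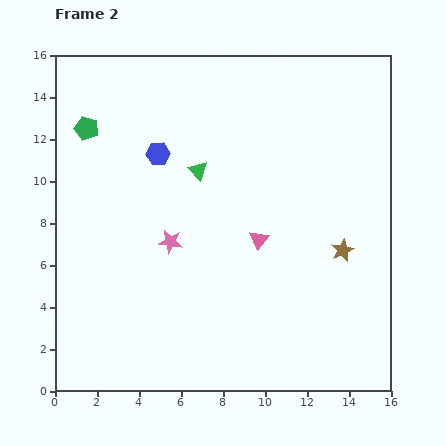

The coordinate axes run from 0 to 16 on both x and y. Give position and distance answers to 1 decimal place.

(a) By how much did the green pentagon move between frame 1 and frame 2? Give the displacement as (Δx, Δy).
(-5.7, 0.5)

The green pentagon was at (7.2, 12.0) in frame 1 and (1.5, 12.5) in frame 2.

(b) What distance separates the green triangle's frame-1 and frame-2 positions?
3.7

The green triangle moved from (3.2, 9.7) to (6.8, 10.5), a distance of √(3.6² + 0.8²) ≈ 3.7.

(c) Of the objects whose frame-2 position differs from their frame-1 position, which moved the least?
the green triangle

(moved 3.7)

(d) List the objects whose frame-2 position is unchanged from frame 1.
the pink star, the brown star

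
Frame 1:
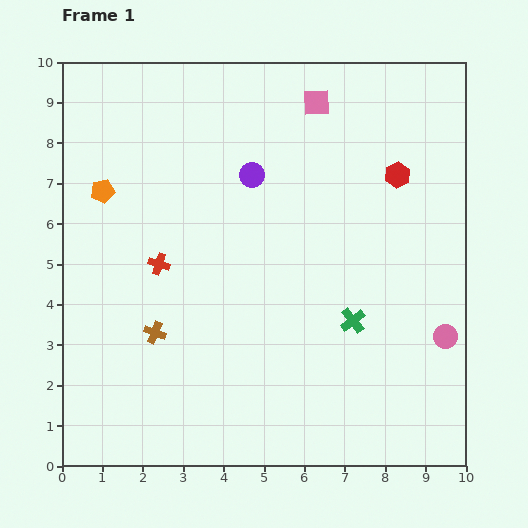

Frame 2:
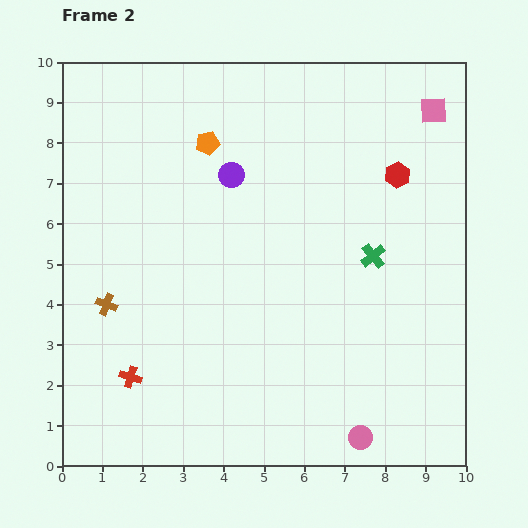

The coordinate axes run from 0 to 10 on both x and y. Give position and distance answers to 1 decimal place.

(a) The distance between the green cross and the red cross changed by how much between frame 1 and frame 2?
+1.7

Distance in frame 1: 5.0. Distance in frame 2: 6.7.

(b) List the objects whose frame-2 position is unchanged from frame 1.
the red hexagon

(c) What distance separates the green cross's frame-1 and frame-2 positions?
1.7

The green cross moved from (7.2, 3.6) to (7.7, 5.2), a distance of √(0.5² + 1.6²) ≈ 1.7.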